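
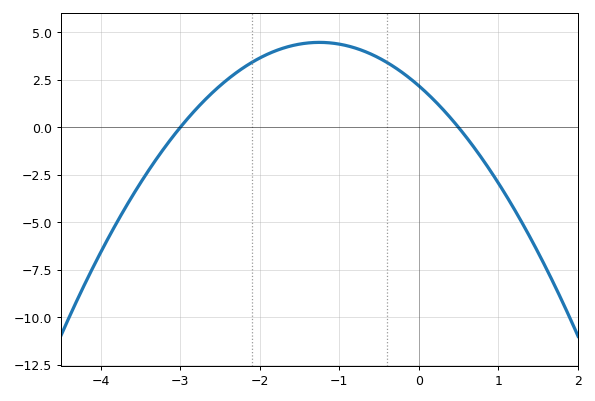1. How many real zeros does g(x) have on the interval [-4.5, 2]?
2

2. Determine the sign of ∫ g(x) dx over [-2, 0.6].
positive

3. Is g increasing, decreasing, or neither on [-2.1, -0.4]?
neither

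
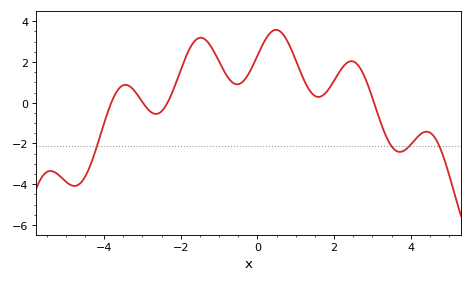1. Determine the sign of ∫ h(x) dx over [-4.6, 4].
positive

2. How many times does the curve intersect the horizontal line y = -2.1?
4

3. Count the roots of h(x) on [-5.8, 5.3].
4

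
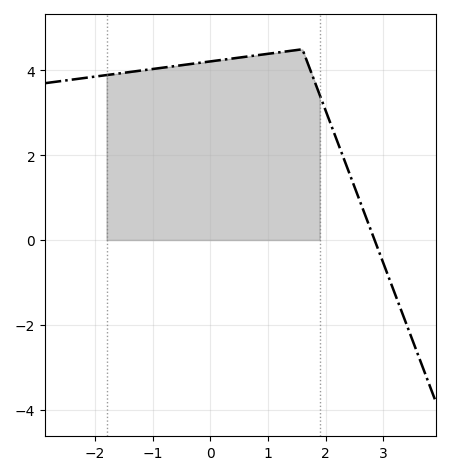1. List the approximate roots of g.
2.9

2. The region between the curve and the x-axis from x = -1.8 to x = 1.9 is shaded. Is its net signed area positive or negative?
positive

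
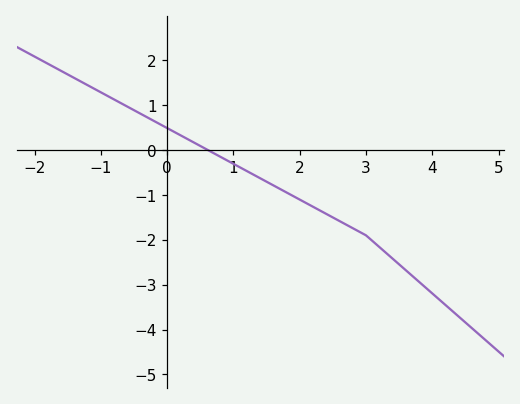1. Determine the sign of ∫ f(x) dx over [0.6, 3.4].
negative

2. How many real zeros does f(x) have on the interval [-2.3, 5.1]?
1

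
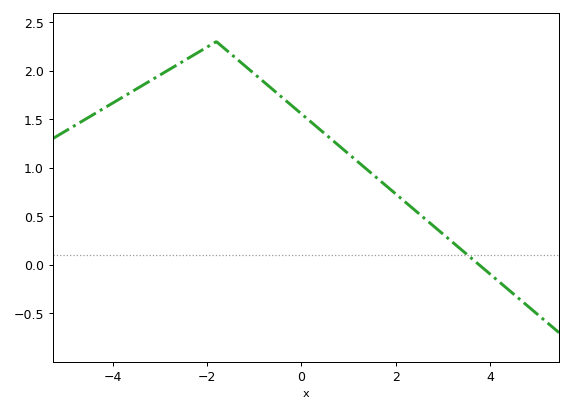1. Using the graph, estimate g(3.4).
0.15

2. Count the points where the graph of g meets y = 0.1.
1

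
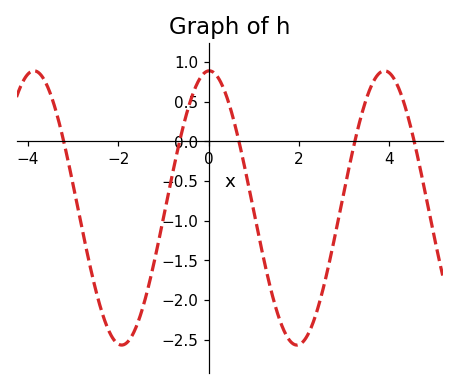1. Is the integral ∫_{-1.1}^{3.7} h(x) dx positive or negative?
negative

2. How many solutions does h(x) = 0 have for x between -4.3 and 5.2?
5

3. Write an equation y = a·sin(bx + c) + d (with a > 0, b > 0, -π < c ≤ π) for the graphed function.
y = 1.73sin(1.6x + 1.5) - 0.84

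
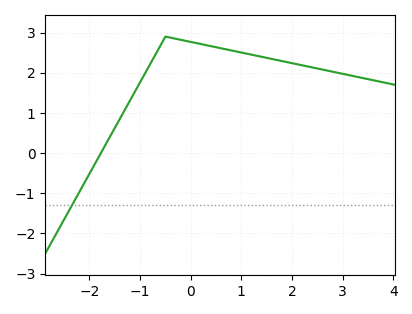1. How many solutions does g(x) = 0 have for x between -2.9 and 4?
1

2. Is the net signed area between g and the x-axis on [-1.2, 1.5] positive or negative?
positive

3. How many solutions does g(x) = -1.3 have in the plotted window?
1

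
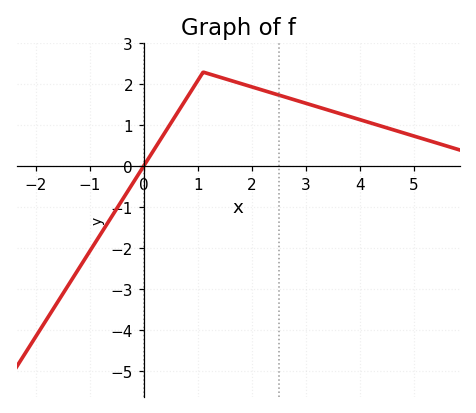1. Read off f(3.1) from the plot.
1.5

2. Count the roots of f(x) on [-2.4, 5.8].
1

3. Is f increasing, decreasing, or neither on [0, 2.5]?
neither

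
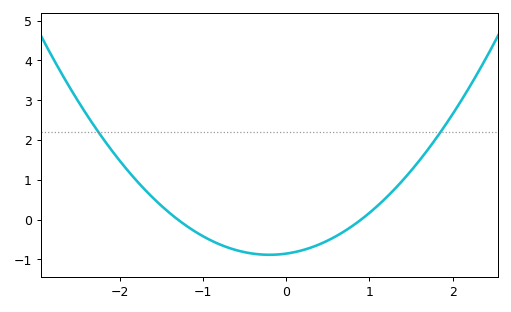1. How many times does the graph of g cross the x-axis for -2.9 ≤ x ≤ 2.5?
2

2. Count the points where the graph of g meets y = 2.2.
2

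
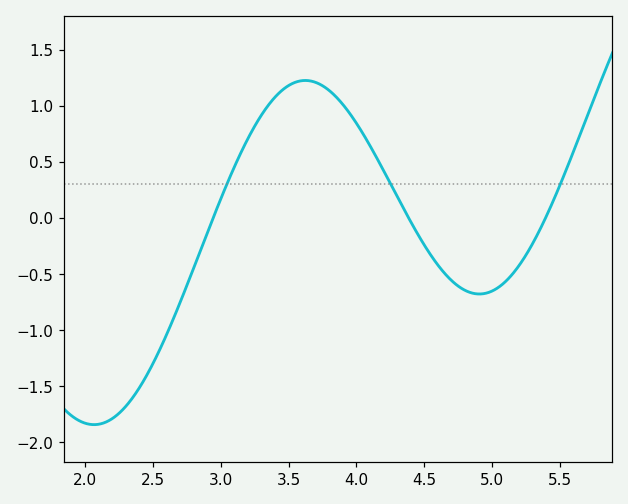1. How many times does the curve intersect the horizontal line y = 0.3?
3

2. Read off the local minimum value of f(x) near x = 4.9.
-0.68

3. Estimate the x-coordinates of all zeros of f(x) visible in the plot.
2.94, 4.38, 5.4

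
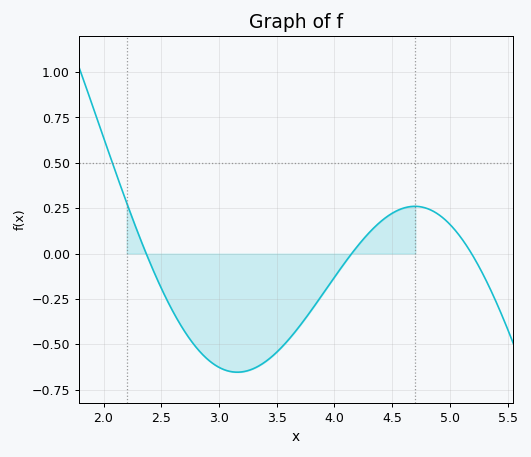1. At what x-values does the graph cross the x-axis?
2.4, 4.1, 5.2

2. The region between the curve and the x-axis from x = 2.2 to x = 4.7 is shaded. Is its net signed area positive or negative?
negative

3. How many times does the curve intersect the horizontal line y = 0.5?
1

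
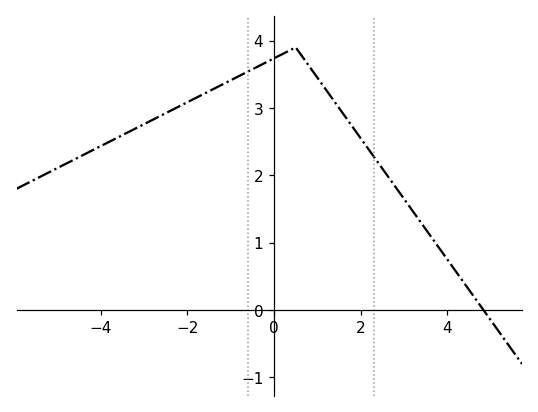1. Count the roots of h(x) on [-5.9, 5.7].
1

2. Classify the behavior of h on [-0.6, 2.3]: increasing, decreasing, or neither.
neither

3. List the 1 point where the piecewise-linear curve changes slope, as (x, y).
(0.5, 3.9)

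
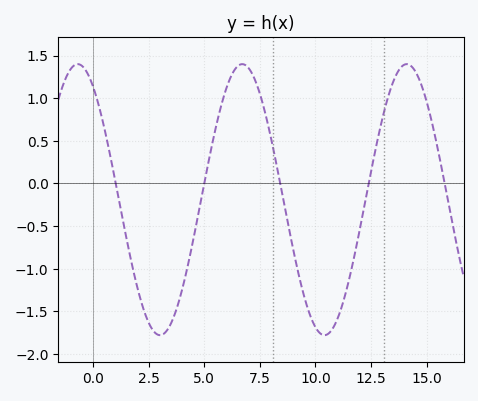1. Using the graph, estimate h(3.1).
-1.8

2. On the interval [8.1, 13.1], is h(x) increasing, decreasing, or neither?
neither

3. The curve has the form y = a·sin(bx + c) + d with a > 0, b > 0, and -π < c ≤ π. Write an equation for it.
y = 1.59sin(0.85x + 2.2) - 0.19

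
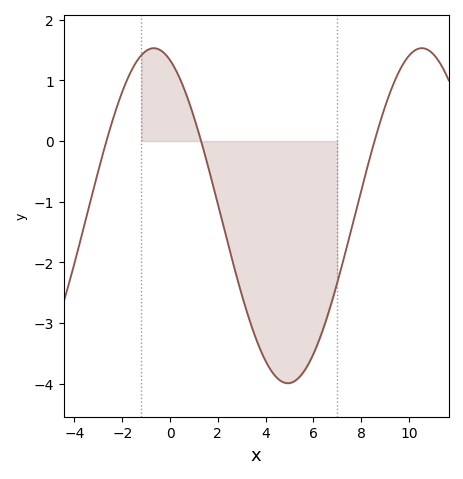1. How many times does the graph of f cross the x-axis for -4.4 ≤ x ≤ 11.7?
3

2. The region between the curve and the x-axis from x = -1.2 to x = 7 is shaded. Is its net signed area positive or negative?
negative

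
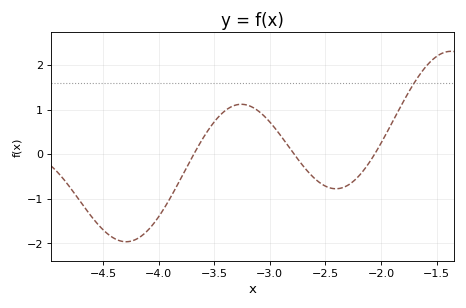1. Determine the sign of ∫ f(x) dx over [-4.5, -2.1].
negative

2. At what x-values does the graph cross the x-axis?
-3.68, -2.78, -2.06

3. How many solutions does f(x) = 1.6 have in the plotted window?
1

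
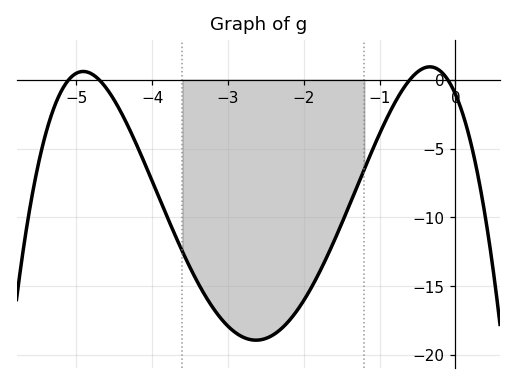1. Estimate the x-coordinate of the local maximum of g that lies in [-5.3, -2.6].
-4.91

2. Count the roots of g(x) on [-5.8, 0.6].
4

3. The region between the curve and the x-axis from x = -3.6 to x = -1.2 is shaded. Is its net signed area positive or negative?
negative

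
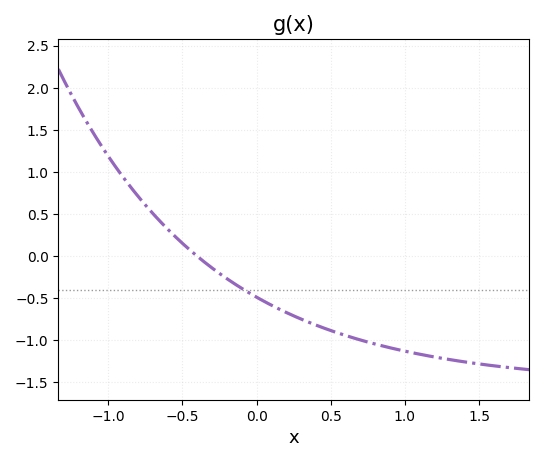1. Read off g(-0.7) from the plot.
0.506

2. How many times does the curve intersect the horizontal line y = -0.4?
1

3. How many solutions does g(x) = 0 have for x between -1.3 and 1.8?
1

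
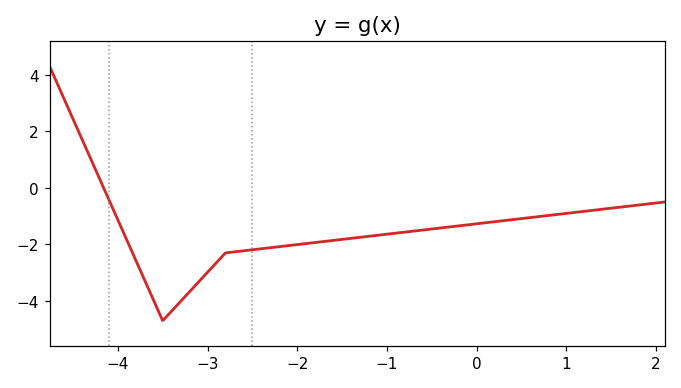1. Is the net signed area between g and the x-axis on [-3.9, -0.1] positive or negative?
negative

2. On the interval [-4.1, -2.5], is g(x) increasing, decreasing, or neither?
neither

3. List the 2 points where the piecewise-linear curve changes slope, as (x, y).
(-3.5, -4.7); (-2.8, -2.3)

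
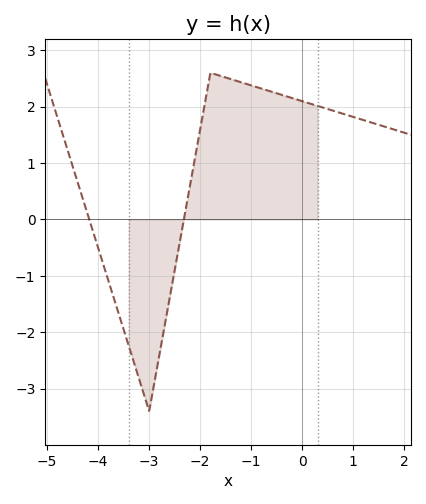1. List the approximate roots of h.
-4.2, -2.3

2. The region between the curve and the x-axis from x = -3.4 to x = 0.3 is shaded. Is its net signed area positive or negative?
positive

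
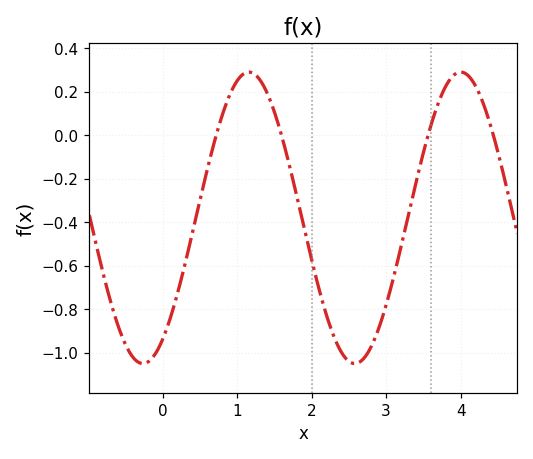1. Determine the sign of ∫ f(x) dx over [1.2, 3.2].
negative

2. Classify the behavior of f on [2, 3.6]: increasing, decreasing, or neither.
neither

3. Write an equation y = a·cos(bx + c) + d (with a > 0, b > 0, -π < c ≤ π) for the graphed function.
y = 0.67cos(2.2x - 2.6) - 0.38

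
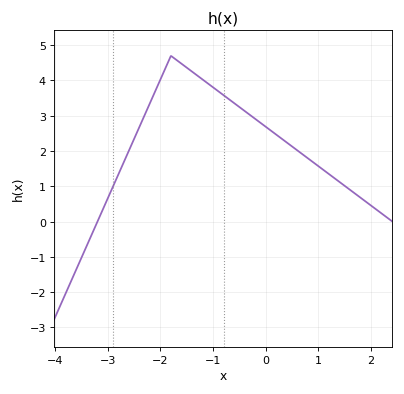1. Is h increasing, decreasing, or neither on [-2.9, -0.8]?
neither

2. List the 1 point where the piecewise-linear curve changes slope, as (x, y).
(-1.8, 4.7)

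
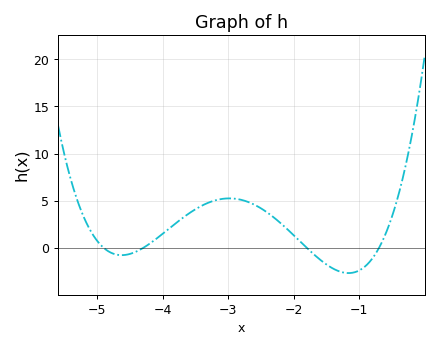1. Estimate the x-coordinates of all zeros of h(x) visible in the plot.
-4.9, -4.3, -1.8, -0.7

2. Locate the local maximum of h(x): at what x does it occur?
-2.98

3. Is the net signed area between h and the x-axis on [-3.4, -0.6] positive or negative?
positive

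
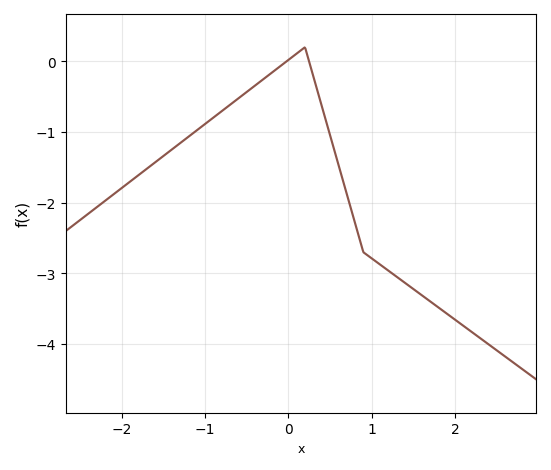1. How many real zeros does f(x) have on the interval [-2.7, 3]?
2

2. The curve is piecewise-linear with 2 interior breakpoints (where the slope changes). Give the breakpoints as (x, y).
(0.2, 0.2); (0.9, -2.7)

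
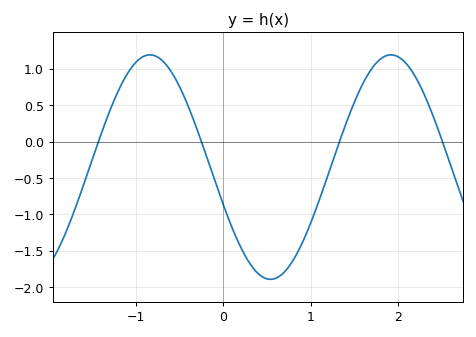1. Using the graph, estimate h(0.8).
-1.63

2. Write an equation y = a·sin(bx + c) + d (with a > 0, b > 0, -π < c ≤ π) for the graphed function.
y = 1.54sin(2.28x - 2.8) - 0.35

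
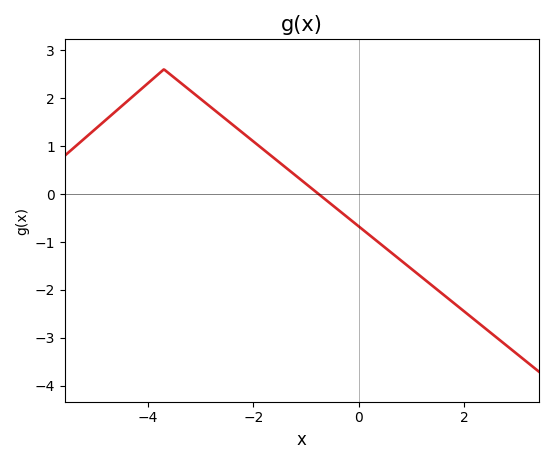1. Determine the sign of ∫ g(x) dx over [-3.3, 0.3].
positive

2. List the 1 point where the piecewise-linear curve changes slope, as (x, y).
(-3.7, 2.6)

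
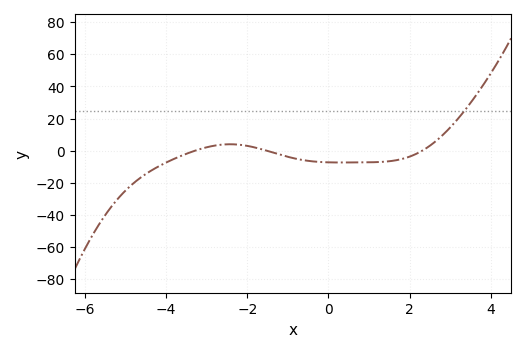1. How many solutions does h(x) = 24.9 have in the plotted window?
1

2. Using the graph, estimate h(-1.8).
1.98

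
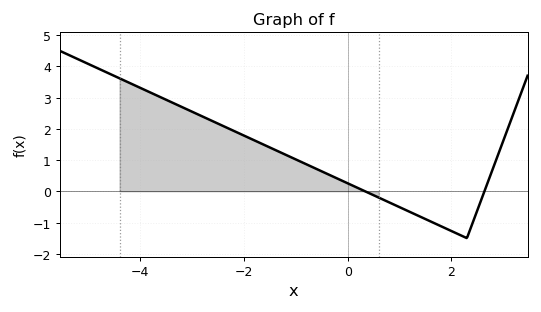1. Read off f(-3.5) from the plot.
2.93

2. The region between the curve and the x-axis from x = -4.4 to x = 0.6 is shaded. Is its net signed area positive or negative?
positive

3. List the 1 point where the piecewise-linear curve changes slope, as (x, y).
(2.3, -1.5)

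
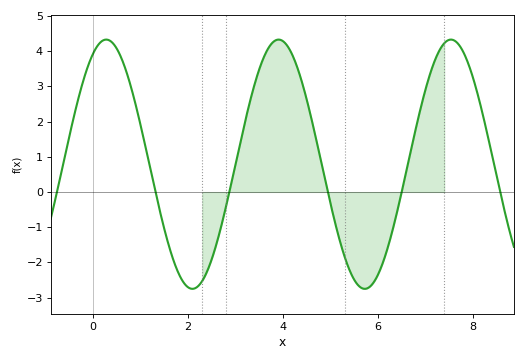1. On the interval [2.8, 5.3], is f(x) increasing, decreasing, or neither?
neither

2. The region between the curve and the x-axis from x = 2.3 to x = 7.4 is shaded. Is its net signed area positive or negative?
positive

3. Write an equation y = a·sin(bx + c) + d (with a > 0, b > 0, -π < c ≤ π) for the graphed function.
y = 3.54sin(1.73x + 1.09) + 0.79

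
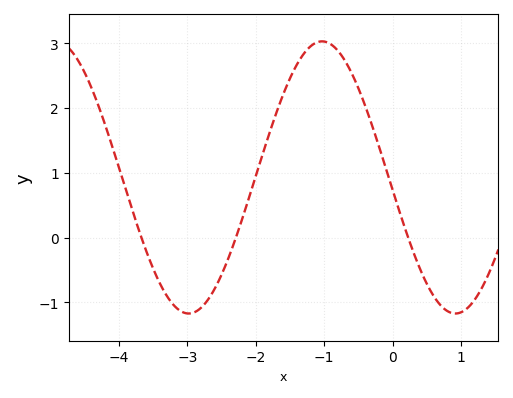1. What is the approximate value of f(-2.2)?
0.287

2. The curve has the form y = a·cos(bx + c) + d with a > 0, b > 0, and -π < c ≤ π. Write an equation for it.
y = 2.1cos(1.61x + 1.66) + 0.93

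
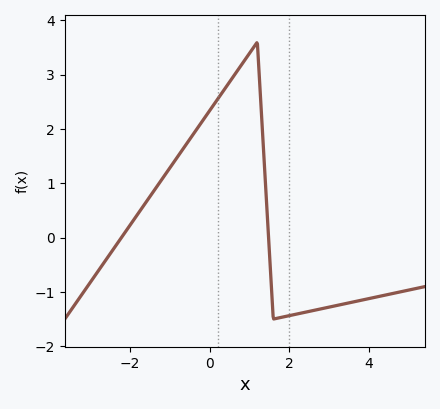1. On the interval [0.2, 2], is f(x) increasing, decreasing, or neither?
neither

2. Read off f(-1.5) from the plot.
0.753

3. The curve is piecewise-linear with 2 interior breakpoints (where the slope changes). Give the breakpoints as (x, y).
(1.2, 3.6); (1.6, -1.5)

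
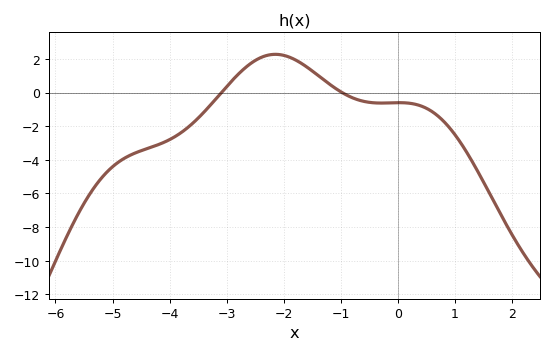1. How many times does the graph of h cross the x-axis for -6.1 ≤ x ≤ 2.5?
2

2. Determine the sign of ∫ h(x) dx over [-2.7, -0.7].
positive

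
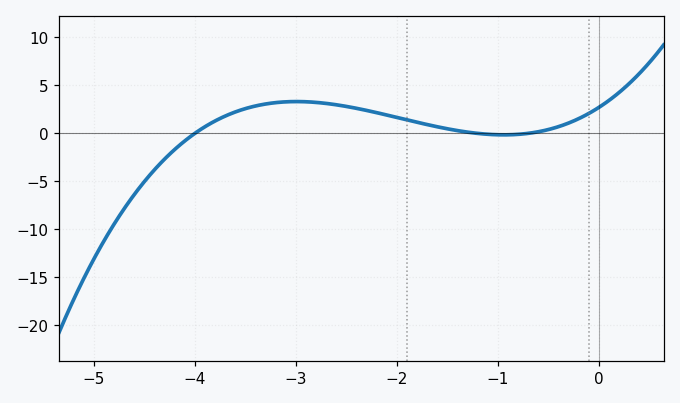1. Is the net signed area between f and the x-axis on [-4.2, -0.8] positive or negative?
positive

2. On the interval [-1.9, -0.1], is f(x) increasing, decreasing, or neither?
neither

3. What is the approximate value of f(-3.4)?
2.85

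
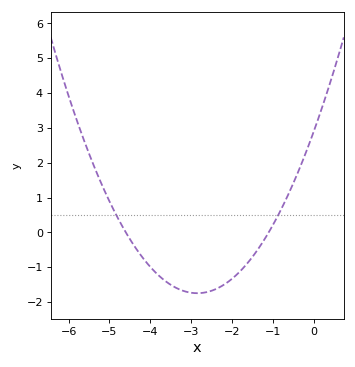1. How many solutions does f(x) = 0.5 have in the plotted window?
2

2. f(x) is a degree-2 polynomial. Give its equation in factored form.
y = 0.57(x + 4.6)(x + 1.1)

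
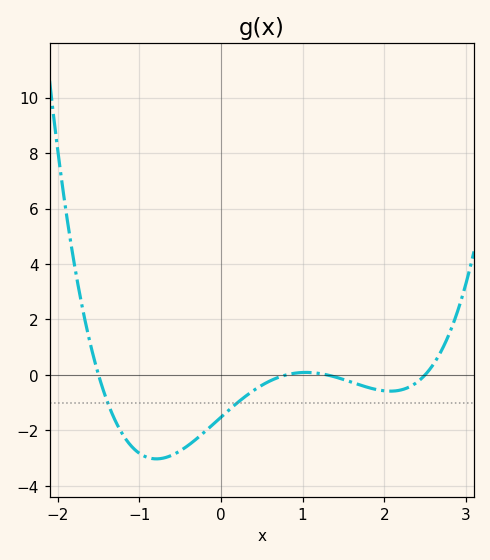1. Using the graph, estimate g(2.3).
-0.4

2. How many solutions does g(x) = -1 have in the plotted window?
2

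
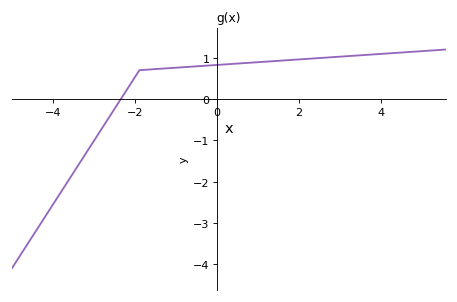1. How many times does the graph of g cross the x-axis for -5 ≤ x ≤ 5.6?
1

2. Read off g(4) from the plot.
1.1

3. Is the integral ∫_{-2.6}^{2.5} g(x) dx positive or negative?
positive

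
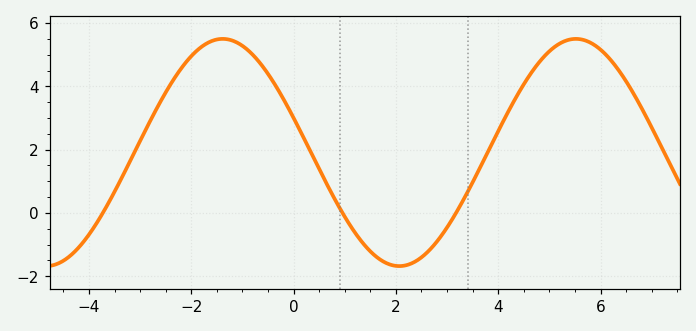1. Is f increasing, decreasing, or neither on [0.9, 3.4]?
neither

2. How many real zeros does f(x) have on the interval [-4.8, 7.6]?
3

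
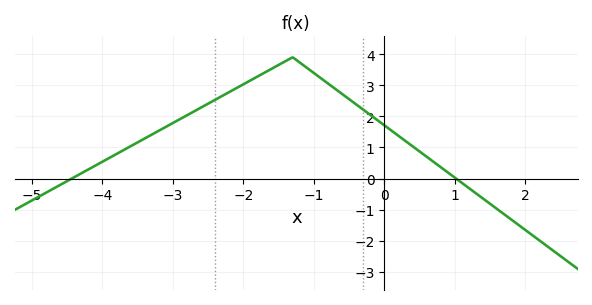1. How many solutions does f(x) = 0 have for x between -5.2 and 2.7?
2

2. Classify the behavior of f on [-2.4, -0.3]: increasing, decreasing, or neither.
neither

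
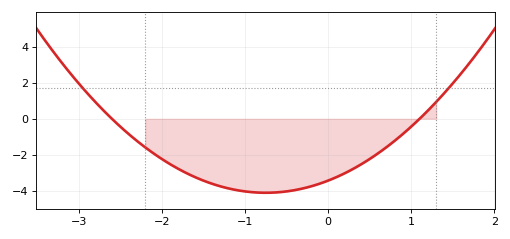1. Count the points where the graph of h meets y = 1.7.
2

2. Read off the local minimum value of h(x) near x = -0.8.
-4.2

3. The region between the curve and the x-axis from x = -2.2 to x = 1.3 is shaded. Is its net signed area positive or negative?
negative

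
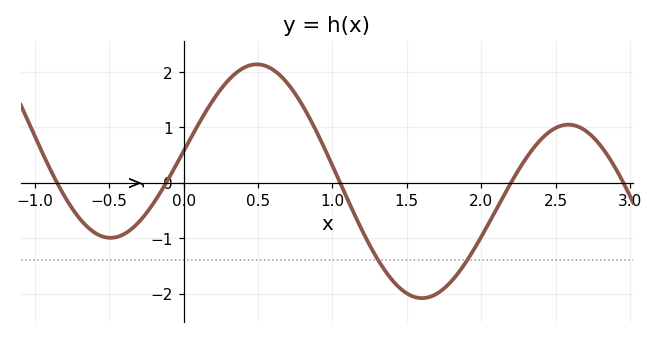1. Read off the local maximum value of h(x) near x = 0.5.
2.1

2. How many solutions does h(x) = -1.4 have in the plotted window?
2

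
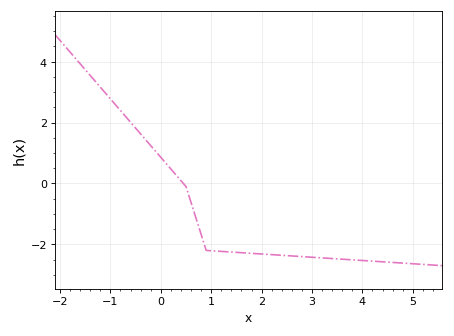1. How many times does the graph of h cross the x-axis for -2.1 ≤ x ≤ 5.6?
1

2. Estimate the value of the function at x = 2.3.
-2.4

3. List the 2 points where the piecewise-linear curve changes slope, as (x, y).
(0.5, -0.1); (0.9, -2.2)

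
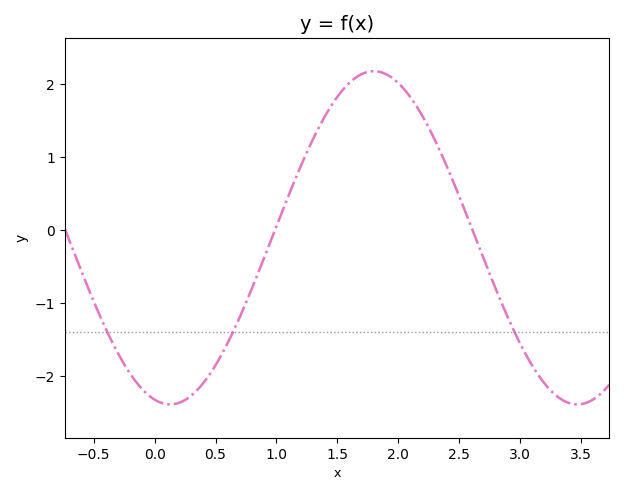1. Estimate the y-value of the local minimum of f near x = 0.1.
-2.39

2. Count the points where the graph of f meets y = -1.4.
3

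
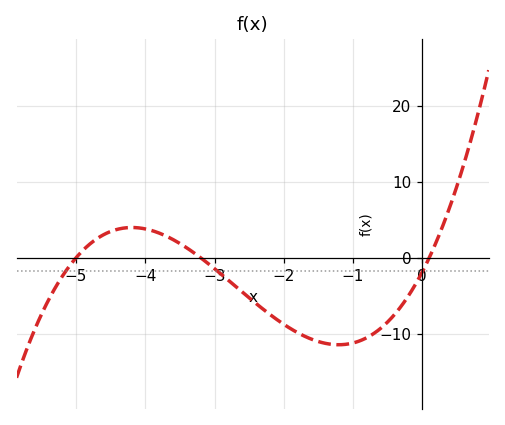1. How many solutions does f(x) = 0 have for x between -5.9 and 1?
3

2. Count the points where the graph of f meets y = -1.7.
3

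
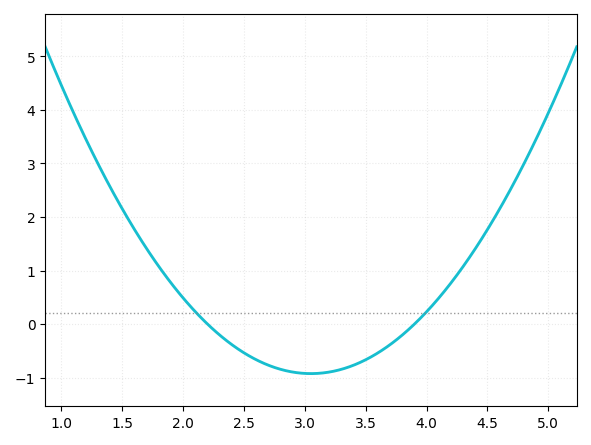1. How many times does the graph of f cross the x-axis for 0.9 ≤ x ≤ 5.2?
2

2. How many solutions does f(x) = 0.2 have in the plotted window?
2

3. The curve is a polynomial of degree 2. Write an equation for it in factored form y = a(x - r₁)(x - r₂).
y = 1.28(x - 2.2)(x - 3.9)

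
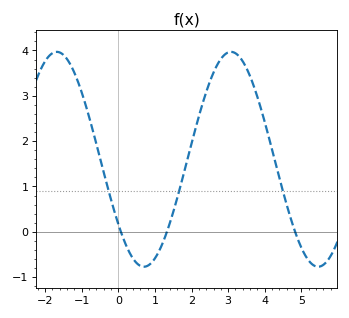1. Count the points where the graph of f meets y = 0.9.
3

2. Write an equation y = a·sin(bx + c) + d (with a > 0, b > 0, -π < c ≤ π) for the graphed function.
y = 2.37sin(1.3x - 2.5) + 1.6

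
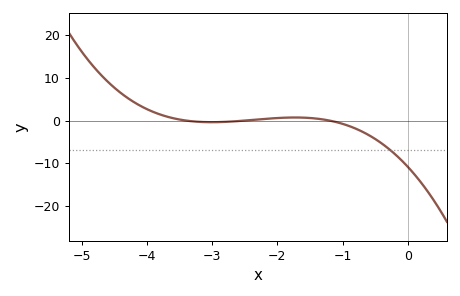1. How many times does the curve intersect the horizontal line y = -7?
1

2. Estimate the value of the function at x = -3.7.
1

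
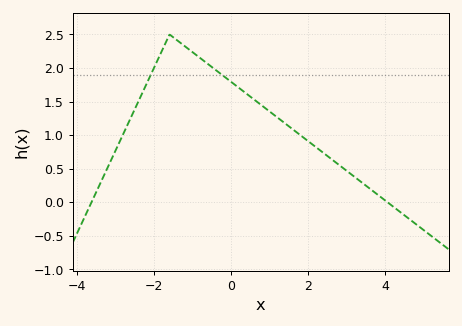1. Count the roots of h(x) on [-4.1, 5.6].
2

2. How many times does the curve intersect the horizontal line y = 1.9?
2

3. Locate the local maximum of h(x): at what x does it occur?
-1.6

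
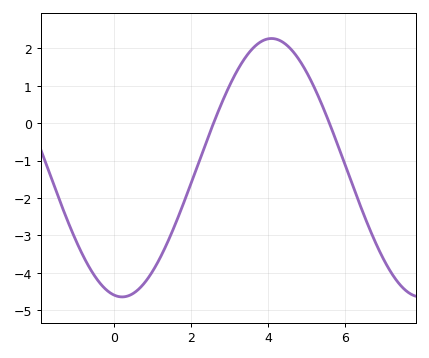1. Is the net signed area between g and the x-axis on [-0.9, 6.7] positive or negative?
negative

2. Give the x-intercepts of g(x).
2.6, 5.6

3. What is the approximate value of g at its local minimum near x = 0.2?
-4.6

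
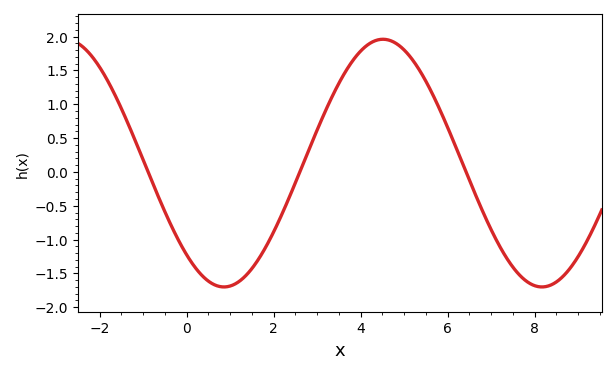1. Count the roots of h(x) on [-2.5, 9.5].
3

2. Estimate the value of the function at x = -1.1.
0.35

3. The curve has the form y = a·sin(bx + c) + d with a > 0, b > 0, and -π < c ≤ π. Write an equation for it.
y = 1.83sin(0.86x - 2.3) + 0.13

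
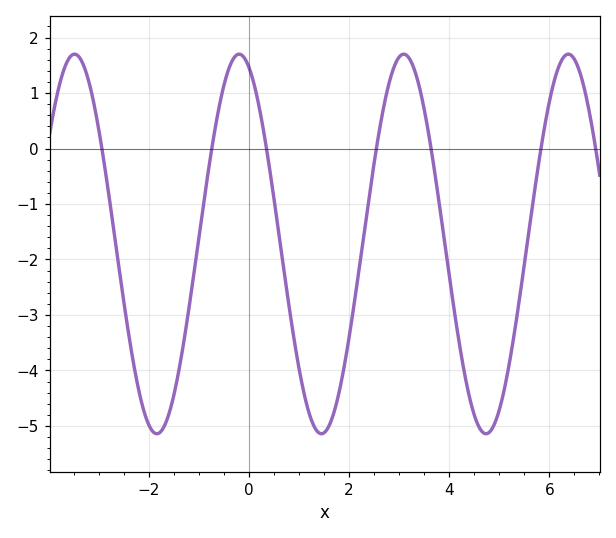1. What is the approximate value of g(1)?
-4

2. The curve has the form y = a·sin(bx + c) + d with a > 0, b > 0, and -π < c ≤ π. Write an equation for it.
y = 3.42sin(1.9x + 2) - 1.72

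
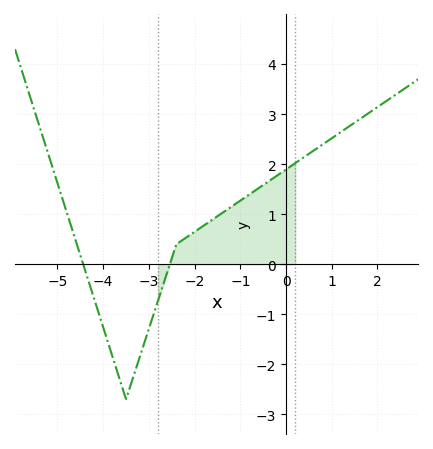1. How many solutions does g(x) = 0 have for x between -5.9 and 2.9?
2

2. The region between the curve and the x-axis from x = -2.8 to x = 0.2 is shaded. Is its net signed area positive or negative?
positive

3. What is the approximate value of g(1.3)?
2.71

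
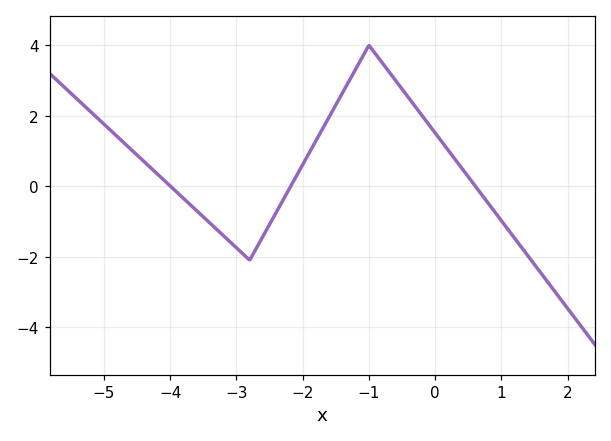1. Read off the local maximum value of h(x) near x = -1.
4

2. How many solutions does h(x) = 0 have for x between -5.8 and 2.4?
3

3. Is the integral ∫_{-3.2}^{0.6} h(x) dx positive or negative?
positive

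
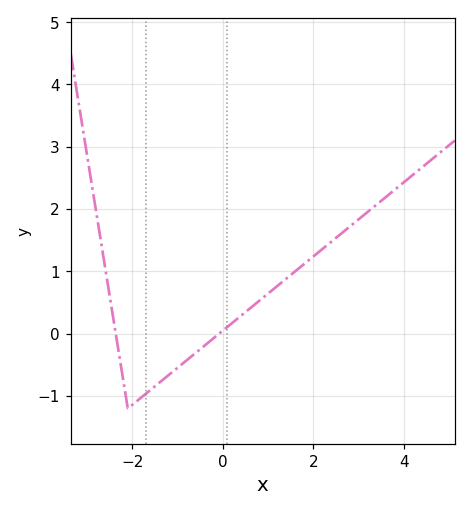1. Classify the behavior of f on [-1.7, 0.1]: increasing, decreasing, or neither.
increasing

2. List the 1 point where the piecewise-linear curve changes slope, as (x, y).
(-2.1, -1.2)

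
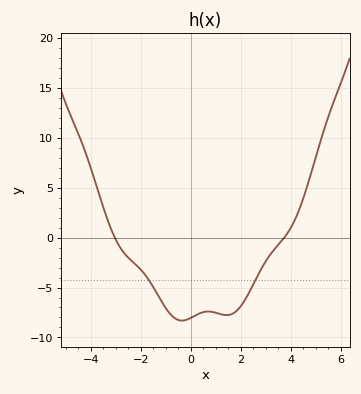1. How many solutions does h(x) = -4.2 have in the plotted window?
2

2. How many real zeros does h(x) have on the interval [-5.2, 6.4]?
2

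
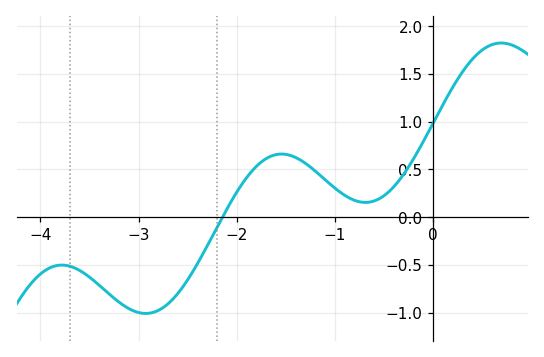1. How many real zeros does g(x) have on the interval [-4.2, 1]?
1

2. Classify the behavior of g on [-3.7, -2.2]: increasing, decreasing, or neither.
neither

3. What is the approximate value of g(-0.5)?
0.2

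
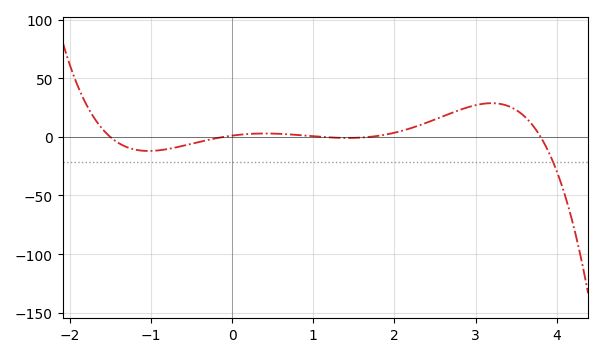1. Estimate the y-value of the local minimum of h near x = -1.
-12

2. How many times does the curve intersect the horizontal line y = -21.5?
1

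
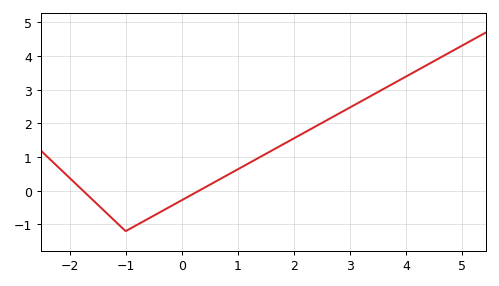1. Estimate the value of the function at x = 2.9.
2.38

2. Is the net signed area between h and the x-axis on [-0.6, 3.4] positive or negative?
positive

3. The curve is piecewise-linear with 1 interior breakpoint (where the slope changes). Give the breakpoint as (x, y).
(-1, -1.2)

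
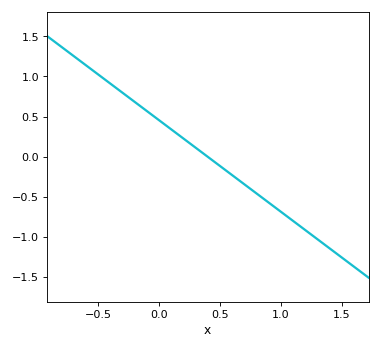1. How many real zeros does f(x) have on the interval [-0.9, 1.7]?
1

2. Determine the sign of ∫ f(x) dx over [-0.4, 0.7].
positive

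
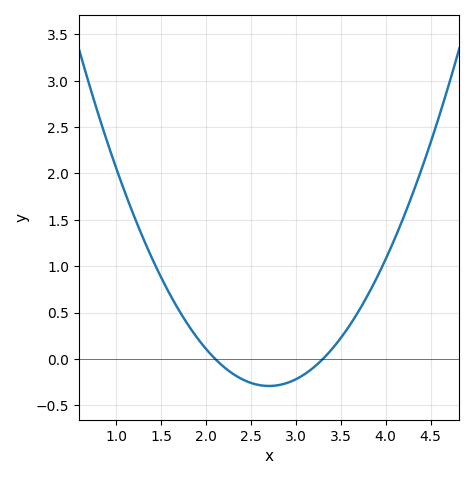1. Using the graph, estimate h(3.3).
0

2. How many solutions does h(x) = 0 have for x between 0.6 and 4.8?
2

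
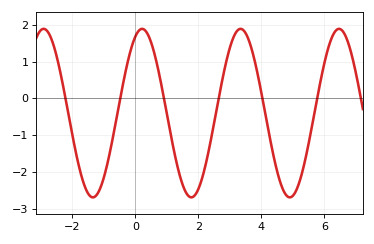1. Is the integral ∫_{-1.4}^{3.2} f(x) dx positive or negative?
negative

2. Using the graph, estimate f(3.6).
1.57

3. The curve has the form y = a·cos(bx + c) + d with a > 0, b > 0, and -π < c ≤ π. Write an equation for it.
y = 2.29cos(2.01x - 0.422) - 0.4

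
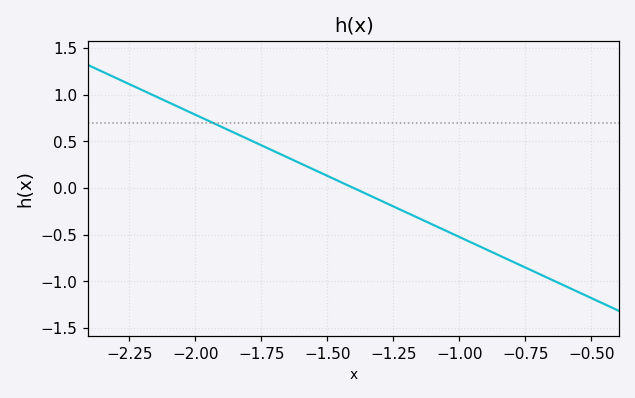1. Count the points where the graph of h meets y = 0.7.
1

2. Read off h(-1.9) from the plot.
0.655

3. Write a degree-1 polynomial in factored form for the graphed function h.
y = -1.31(x + 1.4)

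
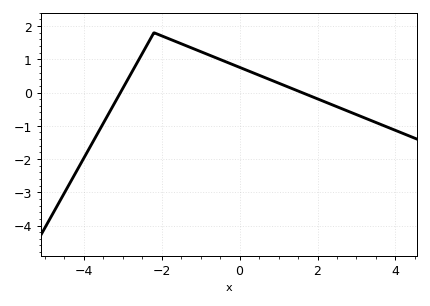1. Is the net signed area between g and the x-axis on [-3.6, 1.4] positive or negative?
positive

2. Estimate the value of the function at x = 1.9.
-0.1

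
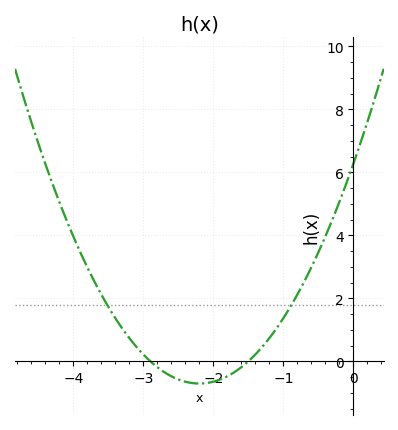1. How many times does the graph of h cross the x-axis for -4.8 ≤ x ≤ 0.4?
2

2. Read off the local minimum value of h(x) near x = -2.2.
-0.8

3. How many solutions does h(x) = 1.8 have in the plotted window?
2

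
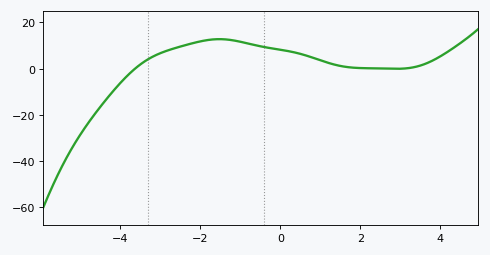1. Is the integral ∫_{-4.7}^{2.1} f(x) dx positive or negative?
positive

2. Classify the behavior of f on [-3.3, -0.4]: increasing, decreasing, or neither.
neither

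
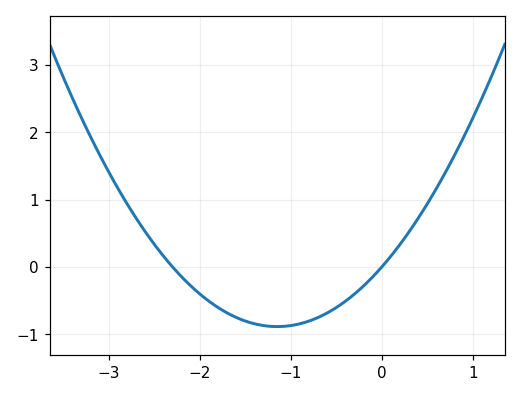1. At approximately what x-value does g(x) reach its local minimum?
-1.1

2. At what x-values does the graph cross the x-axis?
-2.3, 0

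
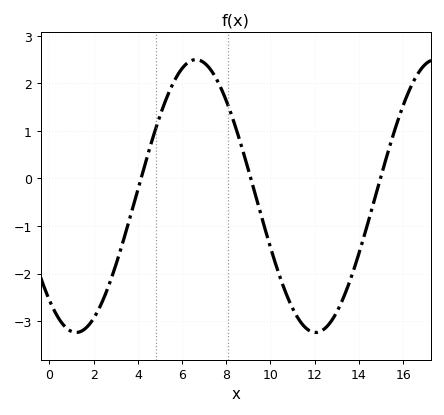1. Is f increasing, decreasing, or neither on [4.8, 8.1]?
neither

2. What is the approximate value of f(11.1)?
-2.82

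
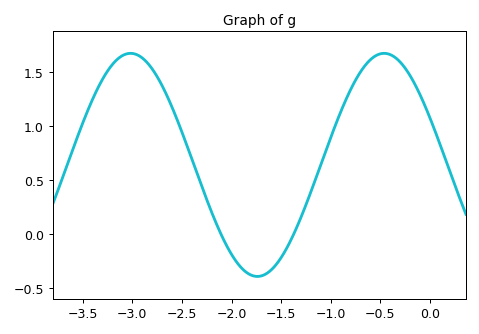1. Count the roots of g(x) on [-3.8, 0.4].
2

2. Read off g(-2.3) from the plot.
0.442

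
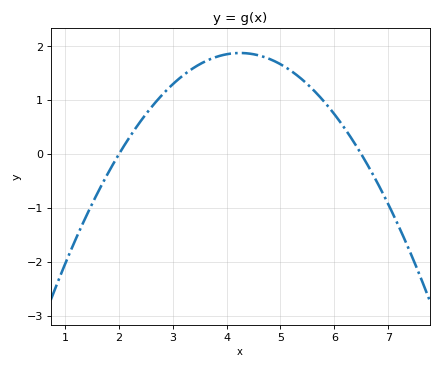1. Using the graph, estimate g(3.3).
1.54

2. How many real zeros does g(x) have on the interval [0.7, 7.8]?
2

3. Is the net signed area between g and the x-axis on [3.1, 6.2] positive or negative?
positive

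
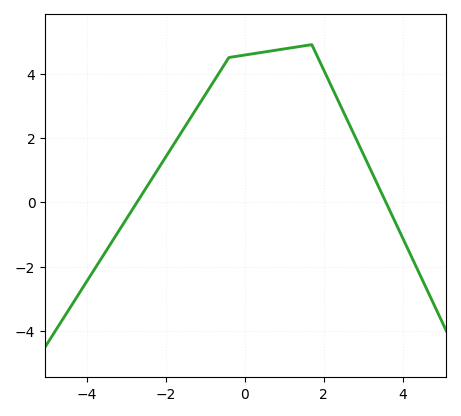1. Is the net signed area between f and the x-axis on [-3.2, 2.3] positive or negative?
positive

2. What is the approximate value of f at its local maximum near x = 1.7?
4.8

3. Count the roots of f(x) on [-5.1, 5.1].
2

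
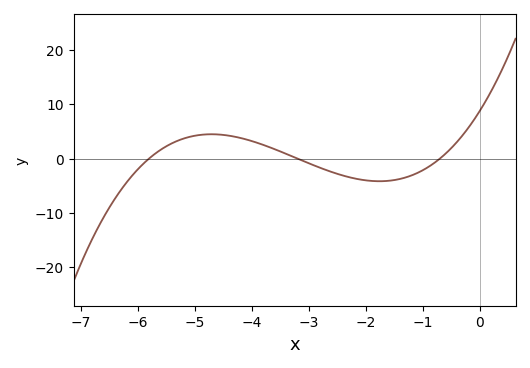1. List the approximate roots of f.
-5.8, -3.2, -0.6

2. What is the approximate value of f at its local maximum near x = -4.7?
4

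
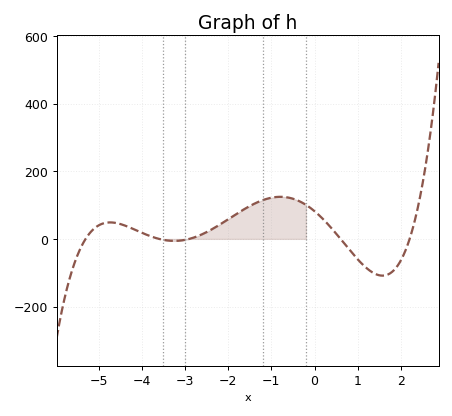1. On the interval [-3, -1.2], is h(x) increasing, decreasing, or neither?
increasing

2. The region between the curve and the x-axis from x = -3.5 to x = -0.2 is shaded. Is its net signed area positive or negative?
positive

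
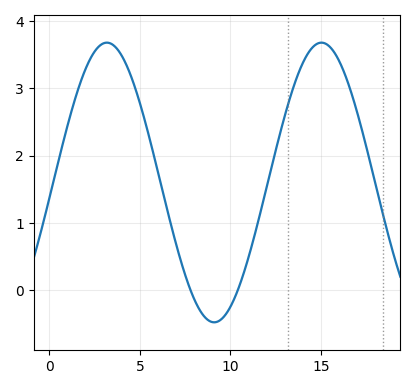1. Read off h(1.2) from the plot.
2.6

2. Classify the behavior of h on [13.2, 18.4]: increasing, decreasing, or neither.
neither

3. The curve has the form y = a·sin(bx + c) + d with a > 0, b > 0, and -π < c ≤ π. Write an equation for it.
y = 2.08sin(0.53x - 0.11) + 1.6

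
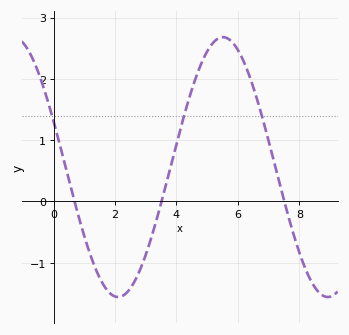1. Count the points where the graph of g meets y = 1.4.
3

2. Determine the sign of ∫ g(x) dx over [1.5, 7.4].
positive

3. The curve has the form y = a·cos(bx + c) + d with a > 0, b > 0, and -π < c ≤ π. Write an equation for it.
y = 2.12cos(0.92x + 1.21) + 0.56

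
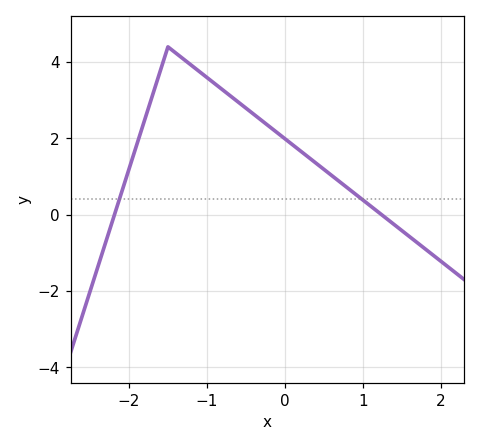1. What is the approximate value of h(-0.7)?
3.2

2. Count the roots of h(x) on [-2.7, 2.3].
2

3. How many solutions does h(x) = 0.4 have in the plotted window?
2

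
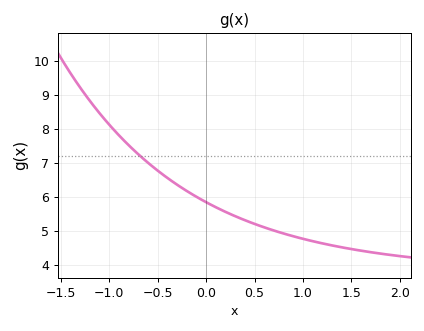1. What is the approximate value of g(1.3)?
4.57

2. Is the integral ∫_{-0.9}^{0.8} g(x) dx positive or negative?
positive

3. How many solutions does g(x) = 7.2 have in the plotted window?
1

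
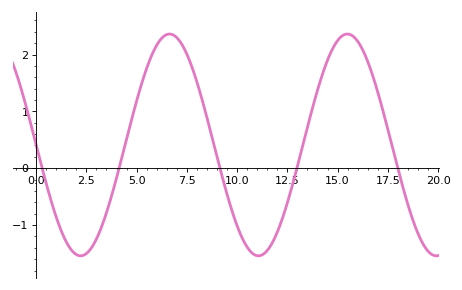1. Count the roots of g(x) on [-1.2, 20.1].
5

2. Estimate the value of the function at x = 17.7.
0.4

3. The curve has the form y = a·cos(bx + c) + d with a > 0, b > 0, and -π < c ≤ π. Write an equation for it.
y = 1.95cos(0.71x + 1.6) + 0.41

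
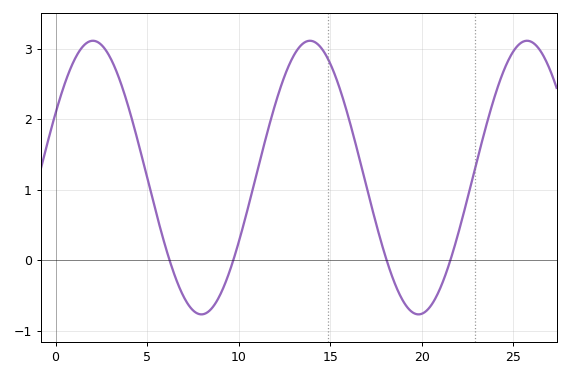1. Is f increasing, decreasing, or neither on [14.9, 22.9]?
neither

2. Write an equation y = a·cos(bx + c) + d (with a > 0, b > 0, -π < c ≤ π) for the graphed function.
y = 1.94cos(0.53x - 1.1) + 1.17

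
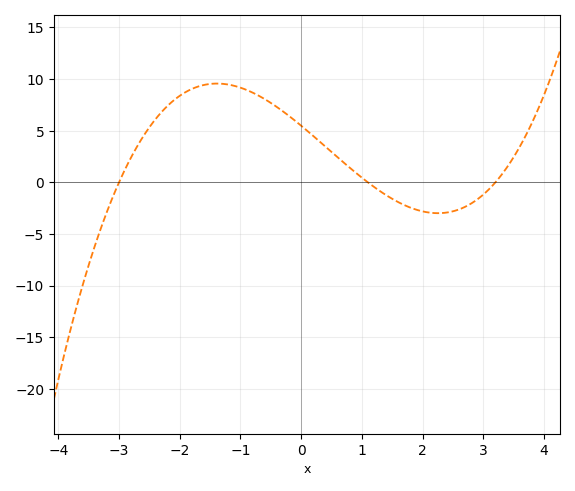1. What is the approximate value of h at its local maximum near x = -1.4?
9.5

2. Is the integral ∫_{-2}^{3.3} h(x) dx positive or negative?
positive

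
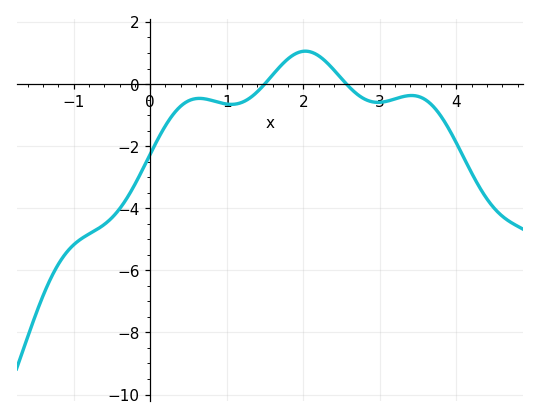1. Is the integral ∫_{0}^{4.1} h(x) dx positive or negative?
negative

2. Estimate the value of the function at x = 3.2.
-0.4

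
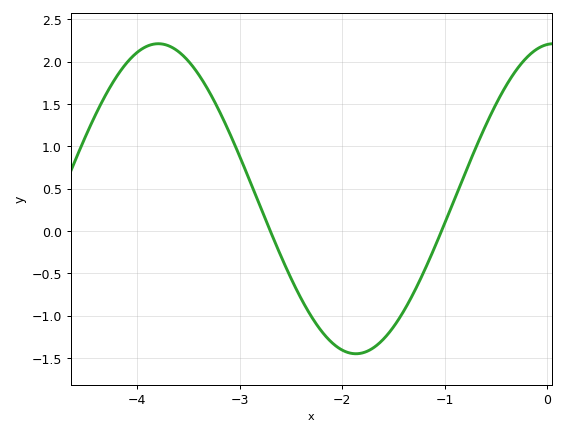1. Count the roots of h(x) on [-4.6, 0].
2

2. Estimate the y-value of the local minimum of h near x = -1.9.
-1.45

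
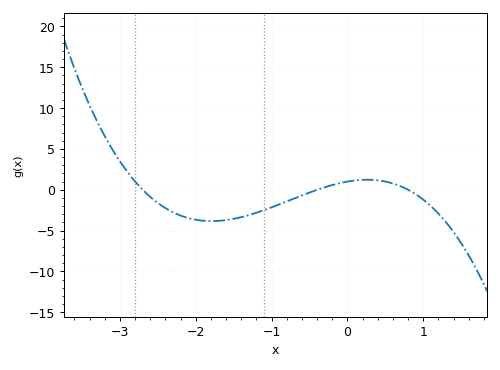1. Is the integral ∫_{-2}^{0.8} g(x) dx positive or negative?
negative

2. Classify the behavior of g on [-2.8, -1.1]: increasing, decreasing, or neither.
neither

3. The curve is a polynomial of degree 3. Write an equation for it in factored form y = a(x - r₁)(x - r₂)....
y = -1.17(x + 2.7)(x + 0.4)(x - 0.8)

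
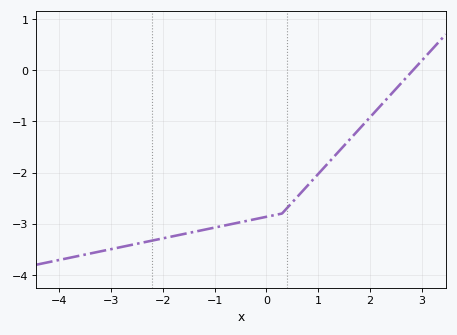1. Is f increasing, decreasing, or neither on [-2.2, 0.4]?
increasing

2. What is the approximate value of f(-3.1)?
-3.52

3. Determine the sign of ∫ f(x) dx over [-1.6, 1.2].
negative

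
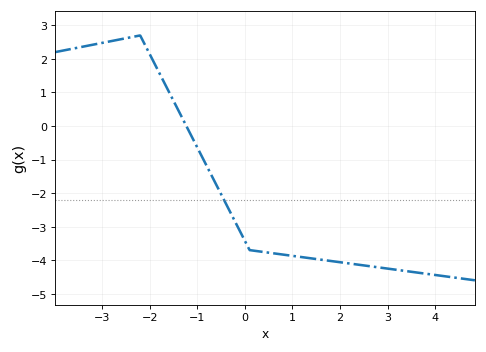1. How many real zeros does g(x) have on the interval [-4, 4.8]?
1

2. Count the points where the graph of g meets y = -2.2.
1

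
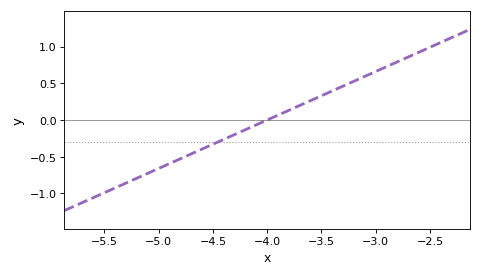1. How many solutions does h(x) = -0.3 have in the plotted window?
1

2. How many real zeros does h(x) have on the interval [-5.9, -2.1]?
1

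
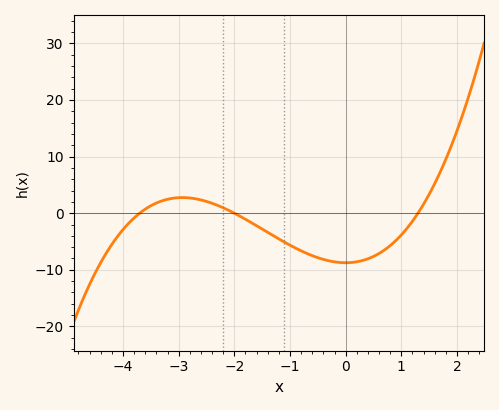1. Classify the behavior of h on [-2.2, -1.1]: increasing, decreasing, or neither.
decreasing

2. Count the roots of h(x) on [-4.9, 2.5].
3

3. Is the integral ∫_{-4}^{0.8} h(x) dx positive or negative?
negative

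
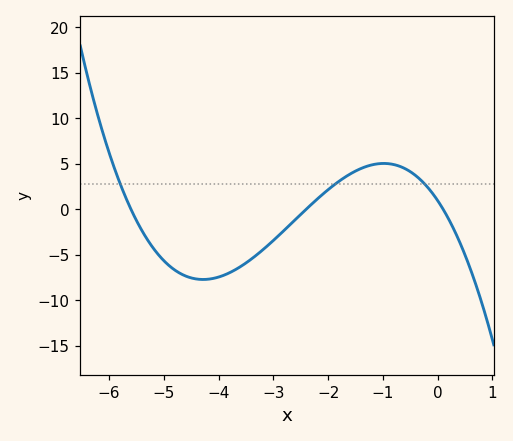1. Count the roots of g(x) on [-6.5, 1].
3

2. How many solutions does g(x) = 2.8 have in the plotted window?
3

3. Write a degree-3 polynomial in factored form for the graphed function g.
y = -0.71(x + 5.6)(x + 2.4)(x - 0.1)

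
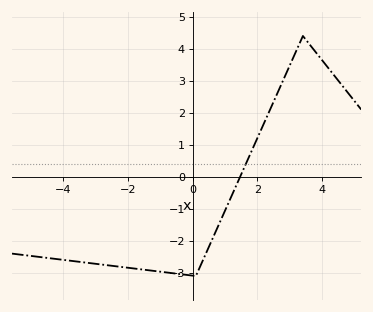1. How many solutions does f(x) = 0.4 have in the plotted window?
1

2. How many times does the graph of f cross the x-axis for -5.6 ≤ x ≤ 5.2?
1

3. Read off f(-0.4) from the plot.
-3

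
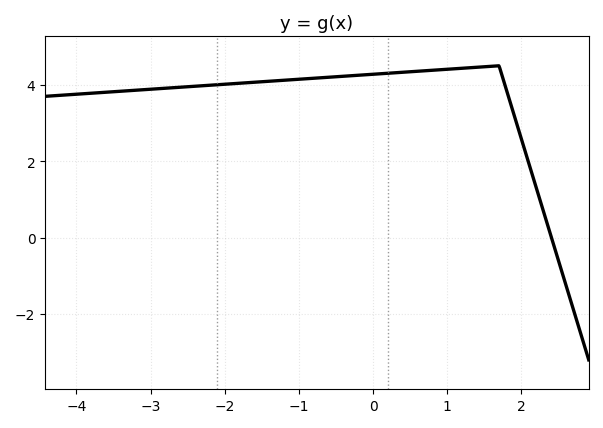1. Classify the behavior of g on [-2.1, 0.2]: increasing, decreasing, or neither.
increasing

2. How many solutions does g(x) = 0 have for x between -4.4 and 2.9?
1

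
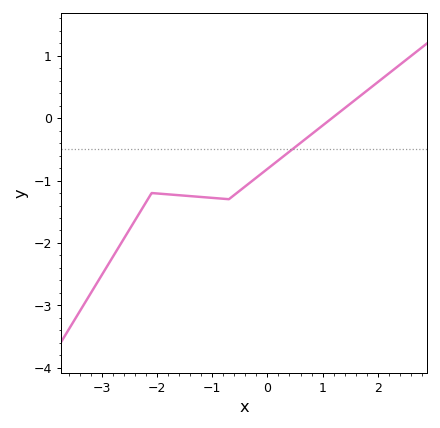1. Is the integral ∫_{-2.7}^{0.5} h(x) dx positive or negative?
negative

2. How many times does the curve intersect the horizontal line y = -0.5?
1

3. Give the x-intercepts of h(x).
1.2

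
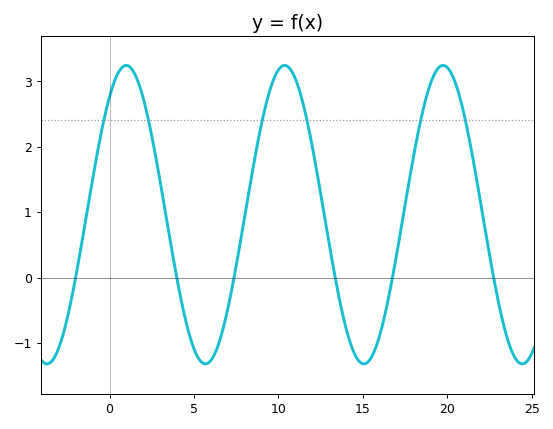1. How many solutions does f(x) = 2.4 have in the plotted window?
6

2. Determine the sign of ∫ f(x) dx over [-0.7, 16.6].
positive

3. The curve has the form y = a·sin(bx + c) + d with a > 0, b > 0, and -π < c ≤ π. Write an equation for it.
y = 2.28sin(0.67x + 0.91) + 0.96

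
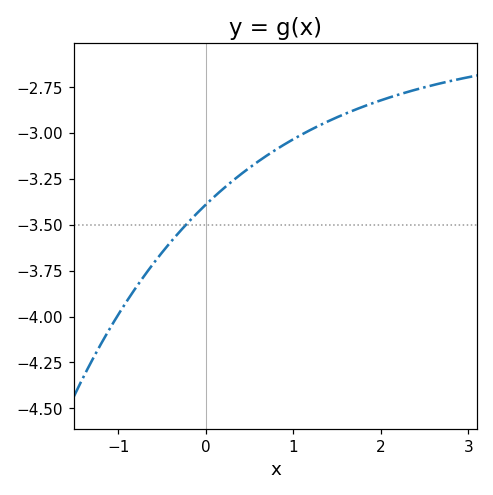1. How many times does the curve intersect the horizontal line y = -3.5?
1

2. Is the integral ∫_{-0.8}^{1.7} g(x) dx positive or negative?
negative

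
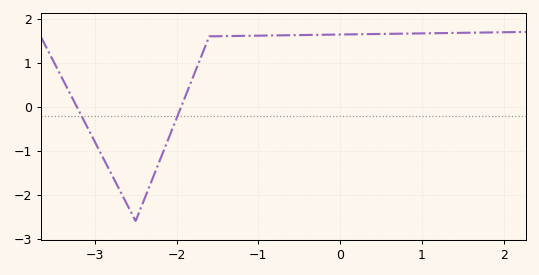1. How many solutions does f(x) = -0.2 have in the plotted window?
2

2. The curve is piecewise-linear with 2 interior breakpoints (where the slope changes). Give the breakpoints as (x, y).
(-2.5, -2.6); (-1.6, 1.6)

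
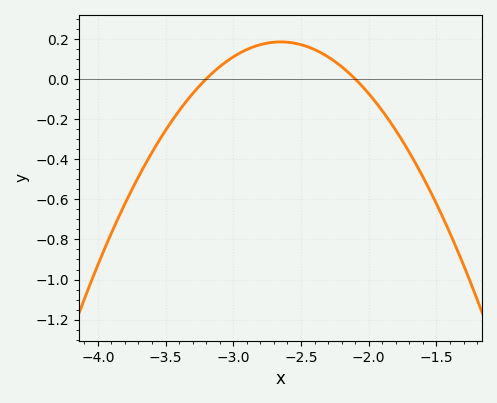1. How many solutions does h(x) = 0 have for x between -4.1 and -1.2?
2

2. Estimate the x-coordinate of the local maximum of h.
-2.65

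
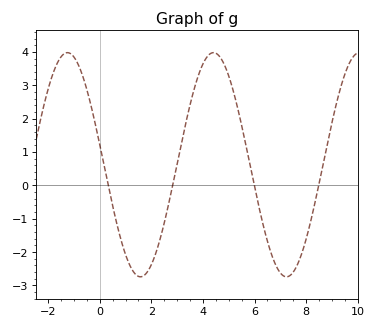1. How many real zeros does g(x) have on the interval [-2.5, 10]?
4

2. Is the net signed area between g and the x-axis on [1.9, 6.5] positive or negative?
positive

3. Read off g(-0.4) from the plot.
2.6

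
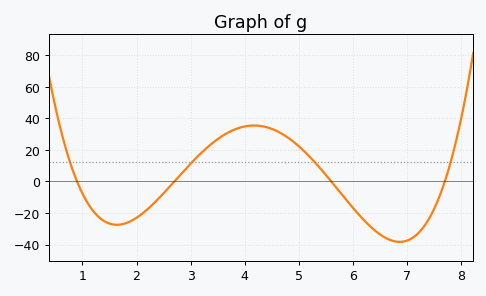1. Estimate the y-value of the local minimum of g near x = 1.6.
-28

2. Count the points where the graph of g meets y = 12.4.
4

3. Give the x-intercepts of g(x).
0.8, 2.8, 5.6, 7.6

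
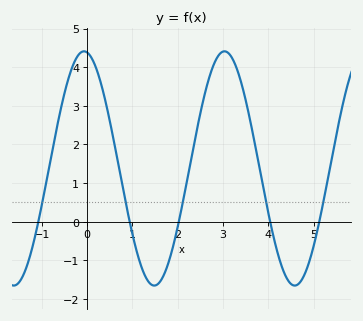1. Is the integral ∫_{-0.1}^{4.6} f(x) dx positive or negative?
positive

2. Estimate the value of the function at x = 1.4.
-1.61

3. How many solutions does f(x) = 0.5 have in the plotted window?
5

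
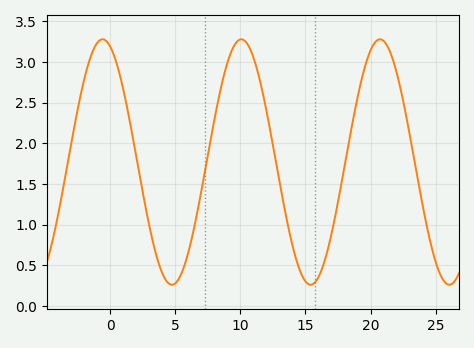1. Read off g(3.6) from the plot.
0.6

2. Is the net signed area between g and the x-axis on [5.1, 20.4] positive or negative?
positive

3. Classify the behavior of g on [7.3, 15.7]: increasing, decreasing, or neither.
neither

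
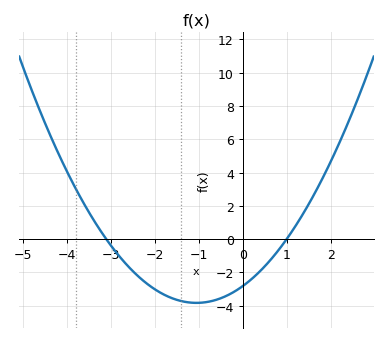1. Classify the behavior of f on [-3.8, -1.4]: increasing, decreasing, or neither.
decreasing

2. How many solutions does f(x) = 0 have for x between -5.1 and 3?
2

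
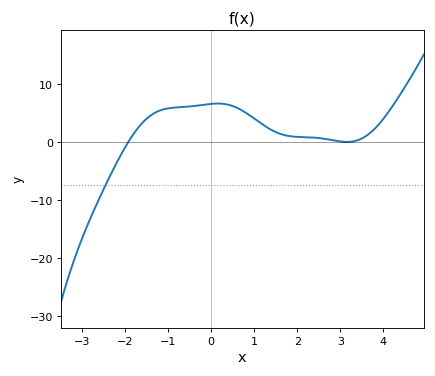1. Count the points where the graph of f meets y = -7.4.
1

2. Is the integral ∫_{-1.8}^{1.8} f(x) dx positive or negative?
positive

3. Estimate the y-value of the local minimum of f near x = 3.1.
-0.013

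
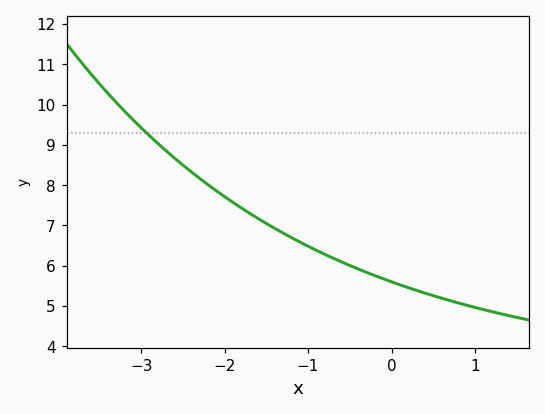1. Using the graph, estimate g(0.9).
5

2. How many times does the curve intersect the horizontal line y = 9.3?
1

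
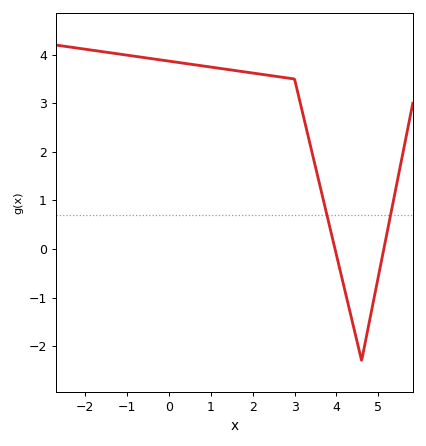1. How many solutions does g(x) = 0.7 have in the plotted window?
2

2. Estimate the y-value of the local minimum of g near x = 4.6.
-2.29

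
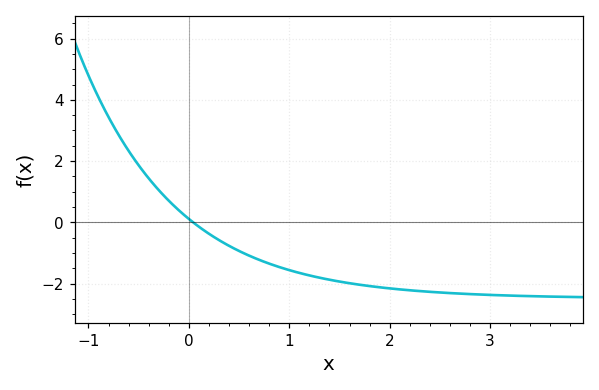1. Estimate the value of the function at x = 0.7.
-1.2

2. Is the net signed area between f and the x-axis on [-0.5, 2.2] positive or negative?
negative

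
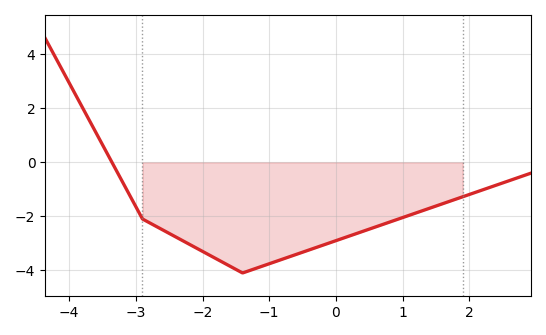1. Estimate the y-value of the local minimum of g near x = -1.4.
-4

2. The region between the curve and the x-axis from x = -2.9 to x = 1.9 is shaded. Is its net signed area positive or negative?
negative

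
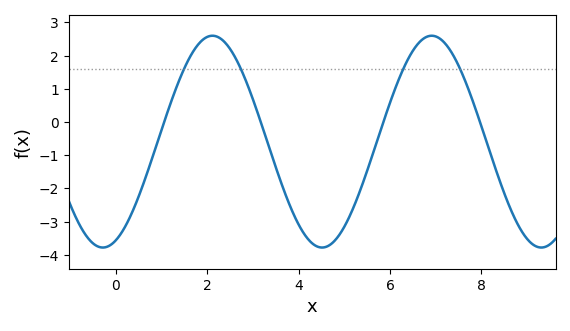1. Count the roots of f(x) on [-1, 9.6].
4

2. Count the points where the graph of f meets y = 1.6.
4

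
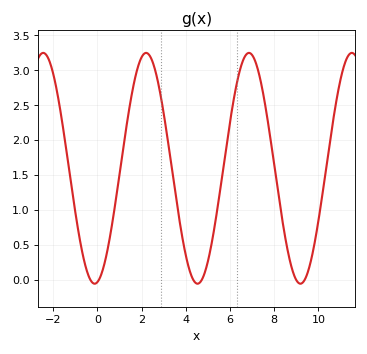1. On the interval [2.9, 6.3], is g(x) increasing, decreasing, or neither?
neither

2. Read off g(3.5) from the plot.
1.3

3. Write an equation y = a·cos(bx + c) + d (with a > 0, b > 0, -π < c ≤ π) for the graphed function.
y = 1.65cos(1.4x - 3) + 1.59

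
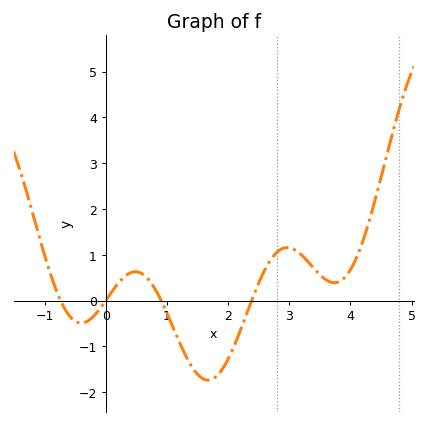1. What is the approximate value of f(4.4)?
2.19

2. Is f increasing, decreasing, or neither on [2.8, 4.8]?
neither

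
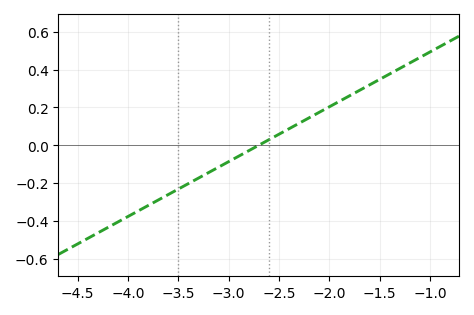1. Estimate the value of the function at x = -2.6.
0.029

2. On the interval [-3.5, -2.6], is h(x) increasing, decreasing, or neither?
increasing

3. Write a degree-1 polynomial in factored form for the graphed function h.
y = 0.29(x + 2.7)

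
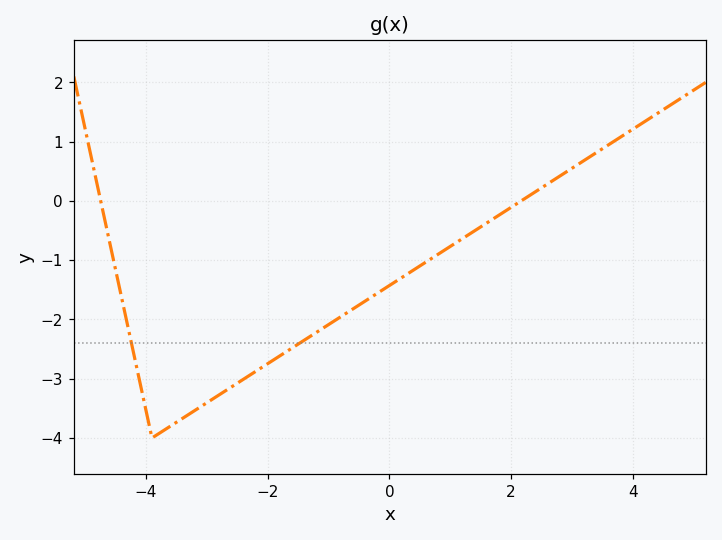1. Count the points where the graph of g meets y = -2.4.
2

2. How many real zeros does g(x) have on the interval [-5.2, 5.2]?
2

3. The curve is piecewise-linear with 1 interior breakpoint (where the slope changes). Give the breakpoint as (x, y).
(-3.9, -4)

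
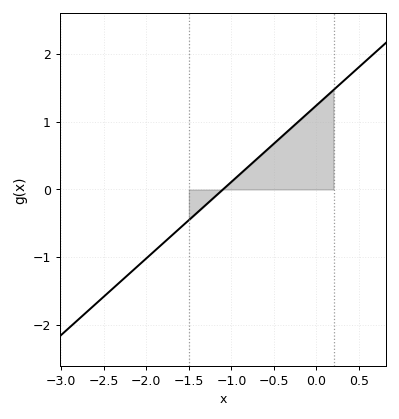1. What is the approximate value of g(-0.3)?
0.904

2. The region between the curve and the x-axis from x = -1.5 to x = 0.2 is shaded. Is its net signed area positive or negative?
positive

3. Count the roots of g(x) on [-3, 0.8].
1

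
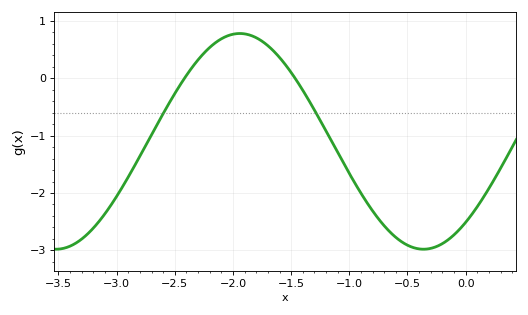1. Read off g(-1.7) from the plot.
0.567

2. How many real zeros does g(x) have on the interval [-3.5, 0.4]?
2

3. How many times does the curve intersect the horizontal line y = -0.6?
2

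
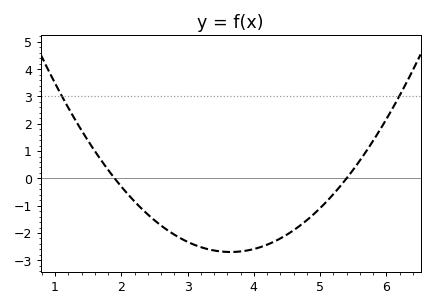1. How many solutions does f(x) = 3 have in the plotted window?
2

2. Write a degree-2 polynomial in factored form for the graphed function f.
y = 0.88(x - 1.9)(x - 5.4)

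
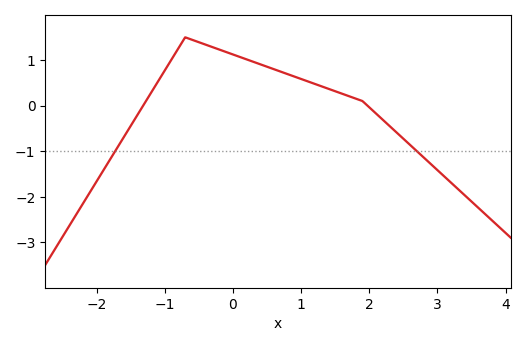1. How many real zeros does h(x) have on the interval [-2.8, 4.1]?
2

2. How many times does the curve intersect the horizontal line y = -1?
2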